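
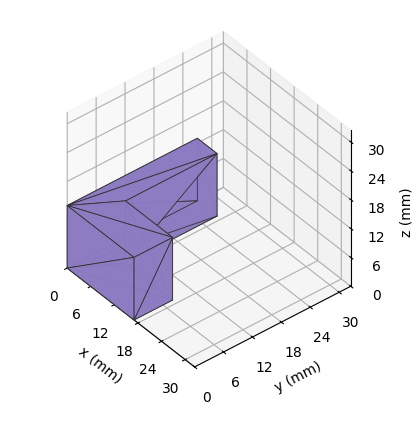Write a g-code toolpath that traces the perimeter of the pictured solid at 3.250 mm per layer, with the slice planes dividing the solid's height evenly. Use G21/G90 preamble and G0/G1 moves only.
Reading the render: the shape is an L-shaped prism: outer 17 × 27 mm, arm thicknesses ≈ 8 mm (horizontal) and 5 mm (vertical), extruded 13 mm in z (dimensions read to the nearest mm from the axis ticks). For the g-code, the solid's height is divided into equal slices at the stated Δz and each level perimeter traced with G1 moves after a G0 lift.

; perimeter-only toolpath
G21 ; units = mm
G90 ; absolute positioning
G28 ; home
; layer 1
G0 Z3.250
G0 X0.000 Y0.000
G1 X17.000 Y0.000
G1 X17.000 Y8.000
G1 X5.000 Y8.000
G1 X5.000 Y27.000
G1 X0.000 Y27.000
G1 X0.000 Y0.000
; layer 2
G0 Z6.500
G0 X0.000 Y0.000
G1 X17.000 Y0.000
G1 X17.000 Y8.000
G1 X5.000 Y8.000
G1 X5.000 Y27.000
G1 X0.000 Y27.000
G1 X0.000 Y0.000
; layer 3
G0 Z9.750
G0 X0.000 Y0.000
G1 X17.000 Y0.000
G1 X17.000 Y8.000
G1 X5.000 Y8.000
G1 X5.000 Y27.000
G1 X0.000 Y27.000
G1 X0.000 Y0.000
; layer 4
G0 Z13.000
G0 X0.000 Y0.000
G1 X17.000 Y0.000
G1 X17.000 Y8.000
G1 X5.000 Y8.000
G1 X5.000 Y27.000
G1 X0.000 Y27.000
G1 X0.000 Y0.000
M2 ; end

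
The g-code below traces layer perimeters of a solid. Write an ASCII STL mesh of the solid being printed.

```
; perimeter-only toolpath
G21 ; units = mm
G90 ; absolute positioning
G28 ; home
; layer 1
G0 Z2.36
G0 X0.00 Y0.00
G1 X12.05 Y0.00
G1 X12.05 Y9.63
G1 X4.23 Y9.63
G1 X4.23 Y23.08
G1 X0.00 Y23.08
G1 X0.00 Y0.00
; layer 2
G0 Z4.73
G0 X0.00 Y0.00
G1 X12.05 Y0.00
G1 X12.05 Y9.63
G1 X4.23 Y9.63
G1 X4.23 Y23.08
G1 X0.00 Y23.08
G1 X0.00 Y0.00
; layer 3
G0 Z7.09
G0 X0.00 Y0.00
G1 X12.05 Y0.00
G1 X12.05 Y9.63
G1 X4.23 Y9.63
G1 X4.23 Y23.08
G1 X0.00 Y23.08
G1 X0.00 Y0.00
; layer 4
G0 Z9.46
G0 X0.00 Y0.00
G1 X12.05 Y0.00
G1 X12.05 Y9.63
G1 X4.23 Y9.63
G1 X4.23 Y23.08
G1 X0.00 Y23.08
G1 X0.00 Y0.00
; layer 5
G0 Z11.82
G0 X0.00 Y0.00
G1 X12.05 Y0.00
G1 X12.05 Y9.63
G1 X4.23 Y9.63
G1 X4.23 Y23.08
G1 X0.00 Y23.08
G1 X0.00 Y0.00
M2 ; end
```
solid part
  facet normal 0.0000 0.0000 -1.0000
    outer loop
      vertex 12.05 9.63 0.00
      vertex 12.05 0.00 0.00
      vertex 0.00 0.00 0.00
    endloop
  endfacet
  facet normal 0.0000 0.0000 -1.0000
    outer loop
      vertex 4.23 9.63 0.00
      vertex 12.05 9.63 0.00
      vertex 0.00 0.00 0.00
    endloop
  endfacet
  facet normal 0.0000 0.0000 -1.0000
    outer loop
      vertex 4.23 23.08 0.00
      vertex 4.23 9.63 0.00
      vertex 0.00 0.00 0.00
    endloop
  endfacet
  facet normal 0.0000 0.0000 -1.0000
    outer loop
      vertex 0.00 23.08 0.00
      vertex 4.23 23.08 0.00
      vertex 0.00 0.00 0.00
    endloop
  endfacet
  facet normal 0.0000 0.0000 1.0000
    outer loop
      vertex 0.00 0.00 11.82
      vertex 12.05 0.00 11.82
      vertex 12.05 9.63 11.82
    endloop
  endfacet
  facet normal 0.0000 0.0000 1.0000
    outer loop
      vertex 0.00 0.00 11.82
      vertex 12.05 9.63 11.82
      vertex 4.23 9.63 11.82
    endloop
  endfacet
  facet normal 0.0000 0.0000 1.0000
    outer loop
      vertex 0.00 0.00 11.82
      vertex 4.23 9.63 11.82
      vertex 4.23 23.08 11.82
    endloop
  endfacet
  facet normal 0.0000 0.0000 1.0000
    outer loop
      vertex 0.00 0.00 11.82
      vertex 4.23 23.08 11.82
      vertex 0.00 23.08 11.82
    endloop
  endfacet
  facet normal 0.0000 -1.0000 0.0000
    outer loop
      vertex 0.00 0.00 0.00
      vertex 12.05 0.00 0.00
      vertex 12.05 0.00 11.82
    endloop
  endfacet
  facet normal 0.0000 -1.0000 0.0000
    outer loop
      vertex 0.00 0.00 0.00
      vertex 12.05 0.00 11.82
      vertex 0.00 0.00 11.82
    endloop
  endfacet
  facet normal 1.0000 0.0000 0.0000
    outer loop
      vertex 12.05 0.00 0.00
      vertex 12.05 9.63 0.00
      vertex 12.05 9.63 11.82
    endloop
  endfacet
  facet normal 1.0000 0.0000 0.0000
    outer loop
      vertex 12.05 0.00 0.00
      vertex 12.05 9.63 11.82
      vertex 12.05 0.00 11.82
    endloop
  endfacet
  facet normal 0.0000 1.0000 0.0000
    outer loop
      vertex 12.05 9.63 0.00
      vertex 4.23 9.63 0.00
      vertex 4.23 9.63 11.82
    endloop
  endfacet
  facet normal 0.0000 1.0000 0.0000
    outer loop
      vertex 12.05 9.63 0.00
      vertex 4.23 9.63 11.82
      vertex 12.05 9.63 11.82
    endloop
  endfacet
  facet normal 1.0000 0.0000 0.0000
    outer loop
      vertex 4.23 9.63 0.00
      vertex 4.23 23.08 0.00
      vertex 4.23 23.08 11.82
    endloop
  endfacet
  facet normal 1.0000 0.0000 0.0000
    outer loop
      vertex 4.23 9.63 0.00
      vertex 4.23 23.08 11.82
      vertex 4.23 9.63 11.82
    endloop
  endfacet
  facet normal 0.0000 1.0000 0.0000
    outer loop
      vertex 4.23 23.08 0.00
      vertex 0.00 23.08 0.00
      vertex 0.00 23.08 11.82
    endloop
  endfacet
  facet normal 0.0000 1.0000 0.0000
    outer loop
      vertex 4.23 23.08 0.00
      vertex 0.00 23.08 11.82
      vertex 4.23 23.08 11.82
    endloop
  endfacet
  facet normal -1.0000 0.0000 0.0000
    outer loop
      vertex 0.00 23.08 0.00
      vertex 0.00 0.00 0.00
      vertex 0.00 0.00 11.82
    endloop
  endfacet
  facet normal -1.0000 0.0000 0.0000
    outer loop
      vertex 0.00 23.08 0.00
      vertex 0.00 0.00 11.82
      vertex 0.00 23.08 11.82
    endloop
  endfacet
endsolid part

The G0 Z moves step by Δz≈2.36 mm. Every layer's G1 loop is the same polygon, so the solid is a straight extrusion of it from z=0 to z≈11.8. Closing with flat bottom and top caps and triangulating gives 20 facets — an L-shaped prism: outer 12.1 × 23.1 mm, arm thicknesses ≈ 9.63 mm (horizontal) and 4.23 mm (vertical), extruded 11.8 mm in z.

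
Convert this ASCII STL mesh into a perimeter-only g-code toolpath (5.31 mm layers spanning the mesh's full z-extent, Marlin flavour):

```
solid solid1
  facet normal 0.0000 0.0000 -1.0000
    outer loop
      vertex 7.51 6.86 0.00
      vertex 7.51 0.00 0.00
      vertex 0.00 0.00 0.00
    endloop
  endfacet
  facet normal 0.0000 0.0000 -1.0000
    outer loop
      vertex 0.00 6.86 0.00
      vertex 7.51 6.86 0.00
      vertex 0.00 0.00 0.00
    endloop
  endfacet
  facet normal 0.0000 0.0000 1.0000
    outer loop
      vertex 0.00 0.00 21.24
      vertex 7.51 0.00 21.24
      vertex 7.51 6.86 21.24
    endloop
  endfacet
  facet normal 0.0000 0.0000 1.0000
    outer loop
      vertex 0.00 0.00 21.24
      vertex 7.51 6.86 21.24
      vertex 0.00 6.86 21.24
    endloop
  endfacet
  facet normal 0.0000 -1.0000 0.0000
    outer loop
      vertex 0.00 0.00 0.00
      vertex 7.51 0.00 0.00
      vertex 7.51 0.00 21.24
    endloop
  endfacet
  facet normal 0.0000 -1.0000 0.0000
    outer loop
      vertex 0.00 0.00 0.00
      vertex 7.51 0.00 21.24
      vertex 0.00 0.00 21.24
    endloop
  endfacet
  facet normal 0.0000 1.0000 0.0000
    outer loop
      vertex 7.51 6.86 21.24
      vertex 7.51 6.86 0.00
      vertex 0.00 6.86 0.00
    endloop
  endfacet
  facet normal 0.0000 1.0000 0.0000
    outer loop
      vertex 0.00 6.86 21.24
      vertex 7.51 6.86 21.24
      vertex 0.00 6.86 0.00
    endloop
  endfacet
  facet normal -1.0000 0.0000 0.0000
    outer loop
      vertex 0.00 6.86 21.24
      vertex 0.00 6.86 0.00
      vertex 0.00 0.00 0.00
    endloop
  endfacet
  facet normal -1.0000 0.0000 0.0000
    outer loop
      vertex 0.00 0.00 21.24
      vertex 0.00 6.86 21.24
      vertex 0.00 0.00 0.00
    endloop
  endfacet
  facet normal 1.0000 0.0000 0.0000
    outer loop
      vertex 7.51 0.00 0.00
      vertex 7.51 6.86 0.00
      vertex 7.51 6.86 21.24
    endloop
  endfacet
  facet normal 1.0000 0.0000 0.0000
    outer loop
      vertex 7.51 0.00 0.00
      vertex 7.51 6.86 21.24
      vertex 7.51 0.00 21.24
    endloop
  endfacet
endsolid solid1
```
; perimeter-only toolpath
G21 ; units = mm
G90 ; absolute positioning
G28 ; home
; layer 1
G0 Z5.31
G0 X0.00 Y0.00
G1 X7.51 Y0.00
G1 X7.51 Y6.86
G1 X0.00 Y6.86
G1 X0.00 Y0.00
; layer 2
G0 Z10.62
G0 X0.00 Y0.00
G1 X7.51 Y0.00
G1 X7.51 Y6.86
G1 X0.00 Y6.86
G1 X0.00 Y0.00
; layer 3
G0 Z15.93
G0 X0.00 Y0.00
G1 X7.51 Y0.00
G1 X7.51 Y6.86
G1 X0.00 Y6.86
G1 X0.00 Y0.00
; layer 4
G0 Z21.24
G0 X0.00 Y0.00
G1 X7.51 Y0.00
G1 X7.51 Y6.86
G1 X0.00 Y6.86
G1 X0.00 Y0.00
M2 ; end

The solid is a rectangular box, roughly 7.51 × 6.86 mm footprint and 21.2 mm tall. Slicing at Δz = 5.31 mm — 4 equal slices spanning the solid's height, so layer i sits at z = i·h/4 — gives 4 non-empty perimeters. Each is a 4-segment closed polygon; G0 lifts to the layer z and rapids to the start vertex, then G1 traces the edges.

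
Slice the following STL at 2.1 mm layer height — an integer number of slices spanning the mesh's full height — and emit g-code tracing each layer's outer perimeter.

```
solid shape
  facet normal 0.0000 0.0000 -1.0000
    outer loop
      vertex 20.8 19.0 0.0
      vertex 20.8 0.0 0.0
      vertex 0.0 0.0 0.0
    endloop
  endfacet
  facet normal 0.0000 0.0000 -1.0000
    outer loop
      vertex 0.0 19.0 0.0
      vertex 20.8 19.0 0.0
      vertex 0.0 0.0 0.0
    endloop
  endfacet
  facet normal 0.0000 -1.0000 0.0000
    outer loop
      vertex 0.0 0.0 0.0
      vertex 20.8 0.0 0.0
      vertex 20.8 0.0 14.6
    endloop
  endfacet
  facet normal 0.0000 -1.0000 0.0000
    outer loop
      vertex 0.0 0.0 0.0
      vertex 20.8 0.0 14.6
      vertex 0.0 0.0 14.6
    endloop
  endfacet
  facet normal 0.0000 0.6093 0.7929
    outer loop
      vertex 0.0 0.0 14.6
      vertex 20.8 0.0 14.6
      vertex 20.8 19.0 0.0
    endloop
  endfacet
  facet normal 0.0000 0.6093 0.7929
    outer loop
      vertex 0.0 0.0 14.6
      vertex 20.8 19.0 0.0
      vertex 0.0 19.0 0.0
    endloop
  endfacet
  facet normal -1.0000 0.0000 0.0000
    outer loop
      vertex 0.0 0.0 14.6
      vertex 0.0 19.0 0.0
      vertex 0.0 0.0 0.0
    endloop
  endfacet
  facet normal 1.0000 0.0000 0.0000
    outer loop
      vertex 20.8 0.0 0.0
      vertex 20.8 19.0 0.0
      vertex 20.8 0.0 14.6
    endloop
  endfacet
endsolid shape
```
; perimeter-only toolpath
G21 ; units = mm
G90 ; absolute positioning
G28 ; home
; layer 1
G0 Z2.1
G0 X0.0 Y0.0
G1 X20.8 Y0.0
G1 X20.8 Y16.3
G1 X0.0 Y16.3
G1 X0.0 Y0.0
; layer 2
G0 Z4.2
G0 X0.0 Y0.0
G1 X20.8 Y0.0
G1 X20.8 Y13.6
G1 X0.0 Y13.6
G1 X0.0 Y0.0
; layer 3
G0 Z6.3
G0 X0.0 Y0.0
G1 X20.8 Y0.0
G1 X20.8 Y10.9
G1 X0.0 Y10.9
G1 X0.0 Y0.0
; layer 4
G0 Z8.3
G0 X0.0 Y0.0
G1 X20.8 Y0.0
G1 X20.8 Y8.1
G1 X0.0 Y8.1
G1 X0.0 Y0.0
; layer 5
G0 Z10.4
G0 X0.0 Y0.0
G1 X20.8 Y0.0
G1 X20.8 Y5.4
G1 X0.0 Y5.4
G1 X0.0 Y0.0
; layer 6
G0 Z12.5
G0 X0.0 Y0.0
G1 X20.8 Y0.0
G1 X20.8 Y2.7
G1 X0.0 Y2.7
G1 X0.0 Y0.0
M2 ; end

The solid is a wedge (ramp): 20.8 × 19 mm base, rising to 14.6 mm along the y=0 edge and sloping linearly to z=0 at y=19. Slicing at Δz = 2.1 mm — 7 equal slices spanning the solid's height, so layer i sits at z = i·h/7 — gives 6 non-empty perimeters. Each is a 4-segment closed polygon; G0 lifts to the layer z and rapids to the start vertex, then G1 traces the edges. The cross-section shrinks linearly with z (the slice at the apex is degenerate and omitted).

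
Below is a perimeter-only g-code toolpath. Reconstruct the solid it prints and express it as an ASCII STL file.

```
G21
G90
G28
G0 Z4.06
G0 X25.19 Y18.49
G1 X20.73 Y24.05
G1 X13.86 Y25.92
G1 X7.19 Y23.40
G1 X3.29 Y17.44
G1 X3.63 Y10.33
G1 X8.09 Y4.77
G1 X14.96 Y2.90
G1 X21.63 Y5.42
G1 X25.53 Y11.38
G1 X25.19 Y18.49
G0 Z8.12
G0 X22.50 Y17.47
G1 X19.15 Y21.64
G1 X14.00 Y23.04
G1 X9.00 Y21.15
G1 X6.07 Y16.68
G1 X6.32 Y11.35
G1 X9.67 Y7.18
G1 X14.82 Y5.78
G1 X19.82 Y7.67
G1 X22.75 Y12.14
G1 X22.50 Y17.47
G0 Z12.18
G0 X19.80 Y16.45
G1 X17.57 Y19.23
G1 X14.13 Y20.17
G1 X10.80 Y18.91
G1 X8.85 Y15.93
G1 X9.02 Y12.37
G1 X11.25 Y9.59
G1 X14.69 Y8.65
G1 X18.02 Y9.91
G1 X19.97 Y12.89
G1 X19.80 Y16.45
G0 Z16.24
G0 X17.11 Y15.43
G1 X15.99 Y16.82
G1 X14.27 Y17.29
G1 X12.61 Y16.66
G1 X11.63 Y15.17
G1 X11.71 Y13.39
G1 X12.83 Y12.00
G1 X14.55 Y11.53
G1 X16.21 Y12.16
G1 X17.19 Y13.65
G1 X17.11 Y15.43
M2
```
solid part
  facet normal 0.0000 0.0000 -1.0000
    outer loop
      vertex 13.72 28.80 0.00
      vertex 22.31 26.46 0.00
      vertex 27.89 19.51 0.00
    endloop
  endfacet
  facet normal 0.0000 0.0000 -1.0000
    outer loop
      vertex 5.39 25.65 0.00
      vertex 13.72 28.80 0.00
      vertex 27.89 19.51 0.00
    endloop
  endfacet
  facet normal 0.0000 0.0000 -1.0000
    outer loop
      vertex 0.51 18.20 0.00
      vertex 5.39 25.65 0.00
      vertex 27.89 19.51 0.00
    endloop
  endfacet
  facet normal 0.0000 0.0000 -1.0000
    outer loop
      vertex 0.93 9.31 0.00
      vertex 0.51 18.20 0.00
      vertex 27.89 19.51 0.00
    endloop
  endfacet
  facet normal 0.0000 0.0000 -1.0000
    outer loop
      vertex 6.51 2.36 0.00
      vertex 0.93 9.31 0.00
      vertex 27.89 19.51 0.00
    endloop
  endfacet
  facet normal 0.0000 0.0000 -1.0000
    outer loop
      vertex 15.10 0.02 0.00
      vertex 6.51 2.36 0.00
      vertex 27.89 19.51 0.00
    endloop
  endfacet
  facet normal 0.0000 0.0000 -1.0000
    outer loop
      vertex 23.43 3.17 0.00
      vertex 15.10 0.02 0.00
      vertex 27.89 19.51 0.00
    endloop
  endfacet
  facet normal 0.0000 0.0000 -1.0000
    outer loop
      vertex 28.31 10.62 0.00
      vertex 23.43 3.17 0.00
      vertex 27.89 19.51 0.00
    endloop
  endfacet
  facet normal 0.6463 0.5189 0.5595
    outer loop
      vertex 27.89 19.51 0.00
      vertex 22.31 26.46 0.00
      vertex 14.41 14.41 20.30
    endloop
  endfacet
  facet normal 0.2178 0.7997 0.5595
    outer loop
      vertex 22.31 26.46 0.00
      vertex 13.72 28.80 0.00
      vertex 14.41 14.41 20.30
    endloop
  endfacet
  facet normal -0.2932 0.7752 0.5595
    outer loop
      vertex 13.72 28.80 0.00
      vertex 5.39 25.65 0.00
      vertex 14.41 14.41 20.30
    endloop
  endfacet
  facet normal -0.6933 0.4541 0.5595
    outer loop
      vertex 5.39 25.65 0.00
      vertex 0.51 18.20 0.00
      vertex 14.41 14.41 20.30
    endloop
  endfacet
  facet normal -0.8279 -0.0391 0.5596
    outer loop
      vertex 0.51 18.20 0.00
      vertex 0.93 9.31 0.00
      vertex 14.41 14.41 20.30
    endloop
  endfacet
  facet normal -0.6463 -0.5189 0.5595
    outer loop
      vertex 0.93 9.31 0.00
      vertex 6.51 2.36 0.00
      vertex 14.41 14.41 20.30
    endloop
  endfacet
  facet normal -0.2178 -0.7997 0.5595
    outer loop
      vertex 6.51 2.36 0.00
      vertex 15.10 0.02 0.00
      vertex 14.41 14.41 20.30
    endloop
  endfacet
  facet normal 0.2932 -0.7752 0.5595
    outer loop
      vertex 15.10 0.02 0.00
      vertex 23.43 3.17 0.00
      vertex 14.41 14.41 20.30
    endloop
  endfacet
  facet normal 0.6933 -0.4541 0.5595
    outer loop
      vertex 23.43 3.17 0.00
      vertex 28.31 10.62 0.00
      vertex 14.41 14.41 20.30
    endloop
  endfacet
  facet normal 0.8279 0.0391 0.5596
    outer loop
      vertex 28.31 10.62 0.00
      vertex 27.89 19.51 0.00
      vertex 14.41 14.41 20.30
    endloop
  endfacet
endsolid part

The G0 Z moves step by Δz≈4.06 mm. The G1 loops shrink linearly with z, so the solid tapers from its base footprint up to z≈20.3. Closing with a flat bottom cap and the tapered top and triangulating gives 18 facets — a regular 10-sided pyramid, base circumscribed radius ≈ 14.4 mm, apex at z ≈ 20.3 mm.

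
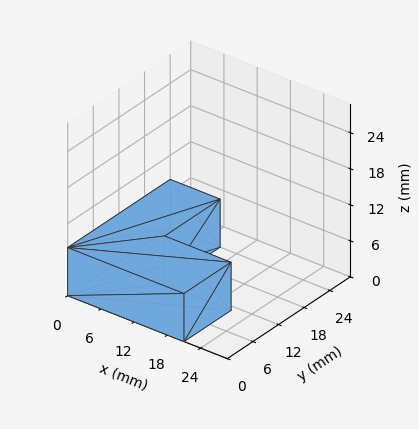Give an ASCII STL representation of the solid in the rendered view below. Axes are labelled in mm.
Reading the render: the shape is an L-shaped prism: outer 21 × 24 mm, arm thicknesses ≈ 11 mm (horizontal) and 9 mm (vertical), extruded 8 mm in z (dimensions read to the nearest mm from the axis ticks). For the STL, each face is triangulated and given an outward normal.

solid part
  facet normal 0.0000 0.0000 -1.0000
    outer loop
      vertex 21.0 11.0 0.0
      vertex 21.0 0.0 0.0
      vertex 0.0 0.0 0.0
    endloop
  endfacet
  facet normal 0.0000 0.0000 -1.0000
    outer loop
      vertex 9.0 11.0 0.0
      vertex 21.0 11.0 0.0
      vertex 0.0 0.0 0.0
    endloop
  endfacet
  facet normal 0.0000 0.0000 -1.0000
    outer loop
      vertex 9.0 24.0 0.0
      vertex 9.0 11.0 0.0
      vertex 0.0 0.0 0.0
    endloop
  endfacet
  facet normal 0.0000 0.0000 -1.0000
    outer loop
      vertex 0.0 24.0 0.0
      vertex 9.0 24.0 0.0
      vertex 0.0 0.0 0.0
    endloop
  endfacet
  facet normal 0.0000 0.0000 1.0000
    outer loop
      vertex 0.0 0.0 8.0
      vertex 21.0 0.0 8.0
      vertex 21.0 11.0 8.0
    endloop
  endfacet
  facet normal 0.0000 0.0000 1.0000
    outer loop
      vertex 0.0 0.0 8.0
      vertex 21.0 11.0 8.0
      vertex 9.0 11.0 8.0
    endloop
  endfacet
  facet normal 0.0000 0.0000 1.0000
    outer loop
      vertex 0.0 0.0 8.0
      vertex 9.0 11.0 8.0
      vertex 9.0 24.0 8.0
    endloop
  endfacet
  facet normal 0.0000 0.0000 1.0000
    outer loop
      vertex 0.0 0.0 8.0
      vertex 9.0 24.0 8.0
      vertex 0.0 24.0 8.0
    endloop
  endfacet
  facet normal 0.0000 -1.0000 0.0000
    outer loop
      vertex 0.0 0.0 0.0
      vertex 21.0 0.0 0.0
      vertex 21.0 0.0 8.0
    endloop
  endfacet
  facet normal 0.0000 -1.0000 0.0000
    outer loop
      vertex 0.0 0.0 0.0
      vertex 21.0 0.0 8.0
      vertex 0.0 0.0 8.0
    endloop
  endfacet
  facet normal 1.0000 0.0000 0.0000
    outer loop
      vertex 21.0 0.0 0.0
      vertex 21.0 11.0 0.0
      vertex 21.0 11.0 8.0
    endloop
  endfacet
  facet normal 1.0000 0.0000 0.0000
    outer loop
      vertex 21.0 0.0 0.0
      vertex 21.0 11.0 8.0
      vertex 21.0 0.0 8.0
    endloop
  endfacet
  facet normal 0.0000 1.0000 0.0000
    outer loop
      vertex 21.0 11.0 0.0
      vertex 9.0 11.0 0.0
      vertex 9.0 11.0 8.0
    endloop
  endfacet
  facet normal 0.0000 1.0000 0.0000
    outer loop
      vertex 21.0 11.0 0.0
      vertex 9.0 11.0 8.0
      vertex 21.0 11.0 8.0
    endloop
  endfacet
  facet normal 1.0000 0.0000 0.0000
    outer loop
      vertex 9.0 11.0 0.0
      vertex 9.0 24.0 0.0
      vertex 9.0 24.0 8.0
    endloop
  endfacet
  facet normal 1.0000 0.0000 0.0000
    outer loop
      vertex 9.0 11.0 0.0
      vertex 9.0 24.0 8.0
      vertex 9.0 11.0 8.0
    endloop
  endfacet
  facet normal 0.0000 1.0000 0.0000
    outer loop
      vertex 9.0 24.0 0.0
      vertex 0.0 24.0 0.0
      vertex 0.0 24.0 8.0
    endloop
  endfacet
  facet normal 0.0000 1.0000 0.0000
    outer loop
      vertex 9.0 24.0 0.0
      vertex 0.0 24.0 8.0
      vertex 9.0 24.0 8.0
    endloop
  endfacet
  facet normal -1.0000 0.0000 0.0000
    outer loop
      vertex 0.0 24.0 0.0
      vertex 0.0 0.0 0.0
      vertex 0.0 0.0 8.0
    endloop
  endfacet
  facet normal -1.0000 0.0000 0.0000
    outer loop
      vertex 0.0 24.0 0.0
      vertex 0.0 0.0 8.0
      vertex 0.0 24.0 8.0
    endloop
  endfacet
endsolid part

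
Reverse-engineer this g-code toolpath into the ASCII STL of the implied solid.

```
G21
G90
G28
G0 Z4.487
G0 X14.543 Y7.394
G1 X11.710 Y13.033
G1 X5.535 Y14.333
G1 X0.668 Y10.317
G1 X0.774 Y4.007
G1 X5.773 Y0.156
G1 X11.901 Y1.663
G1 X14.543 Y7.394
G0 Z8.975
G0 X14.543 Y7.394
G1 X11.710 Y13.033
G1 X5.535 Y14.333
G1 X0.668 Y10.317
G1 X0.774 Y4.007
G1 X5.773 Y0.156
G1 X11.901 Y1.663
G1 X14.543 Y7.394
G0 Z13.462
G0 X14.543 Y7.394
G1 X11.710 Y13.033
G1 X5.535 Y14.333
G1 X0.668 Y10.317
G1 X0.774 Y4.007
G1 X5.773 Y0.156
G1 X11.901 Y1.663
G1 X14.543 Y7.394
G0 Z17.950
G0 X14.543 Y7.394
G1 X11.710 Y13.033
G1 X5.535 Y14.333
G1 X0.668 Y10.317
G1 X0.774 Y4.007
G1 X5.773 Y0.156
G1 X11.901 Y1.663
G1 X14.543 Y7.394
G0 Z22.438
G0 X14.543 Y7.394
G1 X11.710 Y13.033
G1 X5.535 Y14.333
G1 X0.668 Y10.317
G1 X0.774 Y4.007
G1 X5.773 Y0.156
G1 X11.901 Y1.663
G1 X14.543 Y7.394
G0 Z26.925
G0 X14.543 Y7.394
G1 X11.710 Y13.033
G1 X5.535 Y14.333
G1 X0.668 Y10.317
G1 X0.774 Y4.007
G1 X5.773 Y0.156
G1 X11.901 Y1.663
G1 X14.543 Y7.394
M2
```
solid part
  facet normal 0.0000 0.0000 -1.0000
    outer loop
      vertex 5.535 14.333 0.000
      vertex 11.710 13.033 0.000
      vertex 14.543 7.394 0.000
    endloop
  endfacet
  facet normal 0.0000 0.0000 -1.0000
    outer loop
      vertex 0.668 10.317 0.000
      vertex 5.535 14.333 0.000
      vertex 14.543 7.394 0.000
    endloop
  endfacet
  facet normal 0.0000 0.0000 -1.0000
    outer loop
      vertex 0.774 4.007 0.000
      vertex 0.668 10.317 0.000
      vertex 14.543 7.394 0.000
    endloop
  endfacet
  facet normal 0.0000 0.0000 -1.0000
    outer loop
      vertex 5.773 0.156 0.000
      vertex 0.774 4.007 0.000
      vertex 14.543 7.394 0.000
    endloop
  endfacet
  facet normal 0.0000 0.0000 -1.0000
    outer loop
      vertex 11.901 1.663 0.000
      vertex 5.773 0.156 0.000
      vertex 14.543 7.394 0.000
    endloop
  endfacet
  facet normal 0.0000 0.0000 1.0000
    outer loop
      vertex 14.543 7.394 26.925
      vertex 11.710 13.033 26.925
      vertex 5.535 14.333 26.925
    endloop
  endfacet
  facet normal 0.0000 0.0000 1.0000
    outer loop
      vertex 14.543 7.394 26.925
      vertex 5.535 14.333 26.925
      vertex 0.668 10.317 26.925
    endloop
  endfacet
  facet normal 0.0000 0.0000 1.0000
    outer loop
      vertex 14.543 7.394 26.925
      vertex 0.668 10.317 26.925
      vertex 0.774 4.007 26.925
    endloop
  endfacet
  facet normal 0.0000 0.0000 1.0000
    outer loop
      vertex 14.543 7.394 26.925
      vertex 0.774 4.007 26.925
      vertex 5.773 0.156 26.925
    endloop
  endfacet
  facet normal 0.0000 0.0000 1.0000
    outer loop
      vertex 14.543 7.394 26.925
      vertex 5.773 0.156 26.925
      vertex 11.901 1.663 26.925
    endloop
  endfacet
  facet normal 0.8936 0.4489 0.0000
    outer loop
      vertex 14.543 7.394 0.000
      vertex 11.710 13.033 0.000
      vertex 11.710 13.033 26.925
    endloop
  endfacet
  facet normal 0.8936 0.4489 0.0000
    outer loop
      vertex 14.543 7.394 0.000
      vertex 11.710 13.033 26.925
      vertex 14.543 7.394 26.925
    endloop
  endfacet
  facet normal 0.2060 0.9785 0.0000
    outer loop
      vertex 11.710 13.033 0.000
      vertex 5.535 14.333 0.000
      vertex 5.535 14.333 26.925
    endloop
  endfacet
  facet normal 0.2060 0.9785 0.0000
    outer loop
      vertex 11.710 13.033 0.000
      vertex 5.535 14.333 26.925
      vertex 11.710 13.033 26.925
    endloop
  endfacet
  facet normal -0.6365 0.7713 0.0000
    outer loop
      vertex 5.535 14.333 0.000
      vertex 0.668 10.317 0.000
      vertex 0.668 10.317 26.925
    endloop
  endfacet
  facet normal -0.6365 0.7713 0.0000
    outer loop
      vertex 5.535 14.333 0.000
      vertex 0.668 10.317 26.925
      vertex 5.535 14.333 26.925
    endloop
  endfacet
  facet normal -0.9999 -0.0168 0.0000
    outer loop
      vertex 0.668 10.317 0.000
      vertex 0.774 4.007 0.000
      vertex 0.774 4.007 26.925
    endloop
  endfacet
  facet normal -0.9999 -0.0168 0.0000
    outer loop
      vertex 0.668 10.317 0.000
      vertex 0.774 4.007 26.925
      vertex 0.668 10.317 26.925
    endloop
  endfacet
  facet normal -0.6103 -0.7922 0.0000
    outer loop
      vertex 0.774 4.007 0.000
      vertex 5.773 0.156 0.000
      vertex 5.773 0.156 26.925
    endloop
  endfacet
  facet normal -0.6103 -0.7922 0.0000
    outer loop
      vertex 0.774 4.007 0.000
      vertex 5.773 0.156 26.925
      vertex 0.774 4.007 26.925
    endloop
  endfacet
  facet normal 0.2388 -0.9711 0.0000
    outer loop
      vertex 5.773 0.156 0.000
      vertex 11.901 1.663 0.000
      vertex 11.901 1.663 26.925
    endloop
  endfacet
  facet normal 0.2388 -0.9711 0.0000
    outer loop
      vertex 5.773 0.156 0.000
      vertex 11.901 1.663 26.925
      vertex 5.773 0.156 26.925
    endloop
  endfacet
  facet normal 0.9081 -0.4187 0.0000
    outer loop
      vertex 11.901 1.663 0.000
      vertex 14.543 7.394 0.000
      vertex 14.543 7.394 26.925
    endloop
  endfacet
  facet normal 0.9081 -0.4187 0.0000
    outer loop
      vertex 11.901 1.663 0.000
      vertex 14.543 7.394 26.925
      vertex 11.901 1.663 26.925
    endloop
  endfacet
endsolid part

The G0 Z moves step by Δz≈4.487 mm. Every layer's G1 loop is the same polygon, so the solid is a straight extrusion of it from z=0 to z≈26.9. Closing with flat bottom and top caps and triangulating gives 24 facets — a regular 7-sided prism (a cylinder approximated with 7 flat sides), circumscribed radius ≈ 7.27 mm, height ≈ 26.9 mm.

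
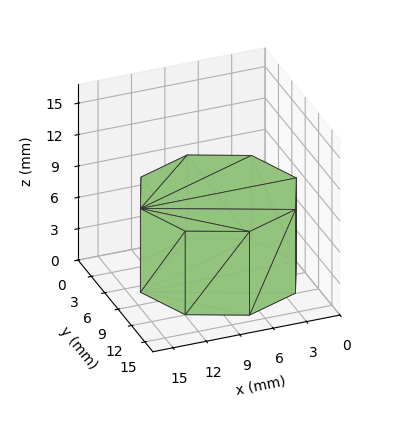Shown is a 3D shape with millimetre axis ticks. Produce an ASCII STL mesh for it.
Reading the render: the shape is a regular 8-sided prism (a cylinder approximated with 8 flat sides), circumscribed radius ≈ 7 mm, height ≈ 8 mm (dimensions read to the nearest mm from the axis ticks). For the STL, each face is triangulated and given an outward normal.

solid part
  facet normal 0.0000 0.0000 -1.0000
    outer loop
      vertex 7.00 14.00 0.00
      vertex 11.95 11.95 0.00
      vertex 14.00 7.00 0.00
    endloop
  endfacet
  facet normal 0.0000 0.0000 -1.0000
    outer loop
      vertex 2.05 11.95 0.00
      vertex 7.00 14.00 0.00
      vertex 14.00 7.00 0.00
    endloop
  endfacet
  facet normal 0.0000 0.0000 -1.0000
    outer loop
      vertex 0.00 7.00 0.00
      vertex 2.05 11.95 0.00
      vertex 14.00 7.00 0.00
    endloop
  endfacet
  facet normal 0.0000 0.0000 -1.0000
    outer loop
      vertex 2.05 2.05 0.00
      vertex 0.00 7.00 0.00
      vertex 14.00 7.00 0.00
    endloop
  endfacet
  facet normal 0.0000 0.0000 -1.0000
    outer loop
      vertex 7.00 0.00 0.00
      vertex 2.05 2.05 0.00
      vertex 14.00 7.00 0.00
    endloop
  endfacet
  facet normal 0.0000 0.0000 -1.0000
    outer loop
      vertex 11.95 2.05 0.00
      vertex 7.00 0.00 0.00
      vertex 14.00 7.00 0.00
    endloop
  endfacet
  facet normal 0.0000 0.0000 1.0000
    outer loop
      vertex 14.00 7.00 8.00
      vertex 11.95 11.95 8.00
      vertex 7.00 14.00 8.00
    endloop
  endfacet
  facet normal 0.0000 0.0000 1.0000
    outer loop
      vertex 14.00 7.00 8.00
      vertex 7.00 14.00 8.00
      vertex 2.05 11.95 8.00
    endloop
  endfacet
  facet normal 0.0000 0.0000 1.0000
    outer loop
      vertex 14.00 7.00 8.00
      vertex 2.05 11.95 8.00
      vertex 0.00 7.00 8.00
    endloop
  endfacet
  facet normal 0.0000 0.0000 1.0000
    outer loop
      vertex 14.00 7.00 8.00
      vertex 0.00 7.00 8.00
      vertex 2.05 2.05 8.00
    endloop
  endfacet
  facet normal 0.0000 0.0000 1.0000
    outer loop
      vertex 14.00 7.00 8.00
      vertex 2.05 2.05 8.00
      vertex 7.00 0.00 8.00
    endloop
  endfacet
  facet normal 0.0000 0.0000 1.0000
    outer loop
      vertex 14.00 7.00 8.00
      vertex 7.00 0.00 8.00
      vertex 11.95 2.05 8.00
    endloop
  endfacet
  facet normal 0.9239 0.3826 0.0000
    outer loop
      vertex 14.00 7.00 0.00
      vertex 11.95 11.95 0.00
      vertex 11.95 11.95 8.00
    endloop
  endfacet
  facet normal 0.9239 0.3826 0.0000
    outer loop
      vertex 14.00 7.00 0.00
      vertex 11.95 11.95 8.00
      vertex 14.00 7.00 8.00
    endloop
  endfacet
  facet normal 0.3826 0.9239 0.0000
    outer loop
      vertex 11.95 11.95 0.00
      vertex 7.00 14.00 0.00
      vertex 7.00 14.00 8.00
    endloop
  endfacet
  facet normal 0.3826 0.9239 0.0000
    outer loop
      vertex 11.95 11.95 0.00
      vertex 7.00 14.00 8.00
      vertex 11.95 11.95 8.00
    endloop
  endfacet
  facet normal -0.3826 0.9239 0.0000
    outer loop
      vertex 7.00 14.00 0.00
      vertex 2.05 11.95 0.00
      vertex 2.05 11.95 8.00
    endloop
  endfacet
  facet normal -0.3826 0.9239 0.0000
    outer loop
      vertex 7.00 14.00 0.00
      vertex 2.05 11.95 8.00
      vertex 7.00 14.00 8.00
    endloop
  endfacet
  facet normal -0.9239 0.3826 0.0000
    outer loop
      vertex 2.05 11.95 0.00
      vertex 0.00 7.00 0.00
      vertex 0.00 7.00 8.00
    endloop
  endfacet
  facet normal -0.9239 0.3826 0.0000
    outer loop
      vertex 2.05 11.95 0.00
      vertex 0.00 7.00 8.00
      vertex 2.05 11.95 8.00
    endloop
  endfacet
  facet normal -0.9239 -0.3826 0.0000
    outer loop
      vertex 0.00 7.00 0.00
      vertex 2.05 2.05 0.00
      vertex 2.05 2.05 8.00
    endloop
  endfacet
  facet normal -0.9239 -0.3826 0.0000
    outer loop
      vertex 0.00 7.00 0.00
      vertex 2.05 2.05 8.00
      vertex 0.00 7.00 8.00
    endloop
  endfacet
  facet normal -0.3826 -0.9239 0.0000
    outer loop
      vertex 2.05 2.05 0.00
      vertex 7.00 0.00 0.00
      vertex 7.00 0.00 8.00
    endloop
  endfacet
  facet normal -0.3826 -0.9239 0.0000
    outer loop
      vertex 2.05 2.05 0.00
      vertex 7.00 0.00 8.00
      vertex 2.05 2.05 8.00
    endloop
  endfacet
  facet normal 0.3826 -0.9239 0.0000
    outer loop
      vertex 7.00 0.00 0.00
      vertex 11.95 2.05 0.00
      vertex 11.95 2.05 8.00
    endloop
  endfacet
  facet normal 0.3826 -0.9239 0.0000
    outer loop
      vertex 7.00 0.00 0.00
      vertex 11.95 2.05 8.00
      vertex 7.00 0.00 8.00
    endloop
  endfacet
  facet normal 0.9239 -0.3826 0.0000
    outer loop
      vertex 11.95 2.05 0.00
      vertex 14.00 7.00 0.00
      vertex 14.00 7.00 8.00
    endloop
  endfacet
  facet normal 0.9239 -0.3826 0.0000
    outer loop
      vertex 11.95 2.05 0.00
      vertex 14.00 7.00 8.00
      vertex 11.95 2.05 8.00
    endloop
  endfacet
endsolid part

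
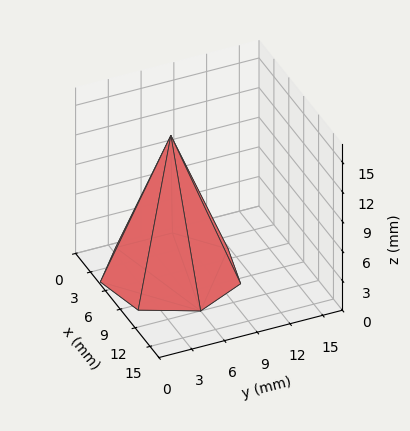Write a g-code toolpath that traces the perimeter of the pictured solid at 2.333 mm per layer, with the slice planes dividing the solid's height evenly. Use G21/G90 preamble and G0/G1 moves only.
Reading the render: the shape is a regular 7-sided pyramid, base circumscribed radius ≈ 6 mm, apex at z ≈ 14 mm (dimensions read to the nearest mm from the axis ticks). For the g-code, the solid's height is divided into equal slices at the stated Δz and each level perimeter traced with G1 moves after a G0 lift.

; perimeter-only toolpath
G21 ; units = mm
G90 ; absolute positioning
G28 ; home
; layer 1
G0 Z2.333
G0 X11.000 Y6.000
G1 X9.117 Y9.909
G1 X4.888 Y10.875
G1 X1.495 Y8.169
G1 X1.495 Y3.831
G1 X4.888 Y1.125
G1 X9.117 Y2.091
G1 X11.000 Y6.000
; layer 2
G0 Z4.667
G0 X10.000 Y6.000
G1 X8.494 Y9.127
G1 X5.110 Y9.900
G1 X2.396 Y7.735
G1 X2.396 Y4.265
G1 X5.110 Y2.100
G1 X8.494 Y2.873
G1 X10.000 Y6.000
; layer 3
G0 Z7.000
G0 X9.000 Y6.000
G1 X7.870 Y8.346
G1 X5.332 Y8.925
G1 X3.297 Y7.301
G1 X3.297 Y4.699
G1 X5.332 Y3.075
G1 X7.870 Y3.655
G1 X9.000 Y6.000
; layer 4
G0 Z9.333
G0 X8.000 Y6.000
G1 X7.247 Y7.564
G1 X5.555 Y7.950
G1 X4.198 Y6.868
G1 X4.198 Y5.132
G1 X5.555 Y4.050
G1 X7.247 Y4.436
G1 X8.000 Y6.000
; layer 5
G0 Z11.667
G0 X7.000 Y6.000
G1 X6.623 Y6.782
G1 X5.777 Y6.975
G1 X5.099 Y6.434
G1 X5.099 Y5.566
G1 X5.777 Y5.025
G1 X6.623 Y5.218
G1 X7.000 Y6.000
M2 ; end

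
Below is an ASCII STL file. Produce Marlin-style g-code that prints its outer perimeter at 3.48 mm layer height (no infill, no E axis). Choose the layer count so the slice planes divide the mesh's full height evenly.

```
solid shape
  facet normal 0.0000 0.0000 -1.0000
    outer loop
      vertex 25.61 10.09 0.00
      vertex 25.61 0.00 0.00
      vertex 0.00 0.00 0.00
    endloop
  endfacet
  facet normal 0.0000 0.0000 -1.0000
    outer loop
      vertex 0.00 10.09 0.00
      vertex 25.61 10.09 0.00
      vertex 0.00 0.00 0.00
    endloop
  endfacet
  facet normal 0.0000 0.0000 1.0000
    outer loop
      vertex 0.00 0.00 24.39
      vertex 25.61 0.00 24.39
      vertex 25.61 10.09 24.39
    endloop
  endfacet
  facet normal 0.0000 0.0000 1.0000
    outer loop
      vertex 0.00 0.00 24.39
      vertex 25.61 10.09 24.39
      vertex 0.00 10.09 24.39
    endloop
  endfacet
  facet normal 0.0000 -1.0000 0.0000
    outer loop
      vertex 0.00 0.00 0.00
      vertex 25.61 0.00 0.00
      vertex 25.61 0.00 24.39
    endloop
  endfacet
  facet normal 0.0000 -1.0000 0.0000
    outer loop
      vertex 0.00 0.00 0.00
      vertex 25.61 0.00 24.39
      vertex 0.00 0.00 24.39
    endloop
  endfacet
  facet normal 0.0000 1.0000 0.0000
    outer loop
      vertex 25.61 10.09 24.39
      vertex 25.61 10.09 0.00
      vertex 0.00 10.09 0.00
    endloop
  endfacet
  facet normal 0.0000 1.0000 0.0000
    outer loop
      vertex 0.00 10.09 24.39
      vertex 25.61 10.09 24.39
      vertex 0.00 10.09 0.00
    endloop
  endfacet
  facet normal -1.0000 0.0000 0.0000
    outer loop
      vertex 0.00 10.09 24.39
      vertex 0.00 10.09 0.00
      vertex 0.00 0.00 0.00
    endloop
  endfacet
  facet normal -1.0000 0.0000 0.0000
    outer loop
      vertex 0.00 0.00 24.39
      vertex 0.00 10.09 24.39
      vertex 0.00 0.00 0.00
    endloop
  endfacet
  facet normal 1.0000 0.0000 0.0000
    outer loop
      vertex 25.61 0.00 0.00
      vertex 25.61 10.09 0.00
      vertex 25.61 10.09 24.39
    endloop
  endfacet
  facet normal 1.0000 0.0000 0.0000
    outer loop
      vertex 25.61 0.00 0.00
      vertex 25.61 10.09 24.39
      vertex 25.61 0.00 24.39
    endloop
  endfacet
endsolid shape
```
; perimeter-only toolpath
G21 ; units = mm
G90 ; absolute positioning
G28 ; home
; layer 1
G0 Z3.48
G0 X0.00 Y0.00
G1 X25.61 Y0.00
G1 X25.61 Y10.09
G1 X0.00 Y10.09
G1 X0.00 Y0.00
; layer 2
G0 Z6.97
G0 X0.00 Y0.00
G1 X25.61 Y0.00
G1 X25.61 Y10.09
G1 X0.00 Y10.09
G1 X0.00 Y0.00
; layer 3
G0 Z10.45
G0 X0.00 Y0.00
G1 X25.61 Y0.00
G1 X25.61 Y10.09
G1 X0.00 Y10.09
G1 X0.00 Y0.00
; layer 4
G0 Z13.94
G0 X0.00 Y0.00
G1 X25.61 Y0.00
G1 X25.61 Y10.09
G1 X0.00 Y10.09
G1 X0.00 Y0.00
; layer 5
G0 Z17.42
G0 X0.00 Y0.00
G1 X25.61 Y0.00
G1 X25.61 Y10.09
G1 X0.00 Y10.09
G1 X0.00 Y0.00
; layer 6
G0 Z20.91
G0 X0.00 Y0.00
G1 X25.61 Y0.00
G1 X25.61 Y10.09
G1 X0.00 Y10.09
G1 X0.00 Y0.00
; layer 7
G0 Z24.39
G0 X0.00 Y0.00
G1 X25.61 Y0.00
G1 X25.61 Y10.09
G1 X0.00 Y10.09
G1 X0.00 Y0.00
M2 ; end

The solid is a rectangular box, roughly 25.6 × 10.1 mm footprint and 24.4 mm tall. Slicing at Δz = 3.48 mm — 7 equal slices spanning the solid's height, so layer i sits at z = i·h/7 — gives 7 non-empty perimeters. Each is a 4-segment closed polygon; G0 lifts to the layer z and rapids to the start vertex, then G1 traces the edges.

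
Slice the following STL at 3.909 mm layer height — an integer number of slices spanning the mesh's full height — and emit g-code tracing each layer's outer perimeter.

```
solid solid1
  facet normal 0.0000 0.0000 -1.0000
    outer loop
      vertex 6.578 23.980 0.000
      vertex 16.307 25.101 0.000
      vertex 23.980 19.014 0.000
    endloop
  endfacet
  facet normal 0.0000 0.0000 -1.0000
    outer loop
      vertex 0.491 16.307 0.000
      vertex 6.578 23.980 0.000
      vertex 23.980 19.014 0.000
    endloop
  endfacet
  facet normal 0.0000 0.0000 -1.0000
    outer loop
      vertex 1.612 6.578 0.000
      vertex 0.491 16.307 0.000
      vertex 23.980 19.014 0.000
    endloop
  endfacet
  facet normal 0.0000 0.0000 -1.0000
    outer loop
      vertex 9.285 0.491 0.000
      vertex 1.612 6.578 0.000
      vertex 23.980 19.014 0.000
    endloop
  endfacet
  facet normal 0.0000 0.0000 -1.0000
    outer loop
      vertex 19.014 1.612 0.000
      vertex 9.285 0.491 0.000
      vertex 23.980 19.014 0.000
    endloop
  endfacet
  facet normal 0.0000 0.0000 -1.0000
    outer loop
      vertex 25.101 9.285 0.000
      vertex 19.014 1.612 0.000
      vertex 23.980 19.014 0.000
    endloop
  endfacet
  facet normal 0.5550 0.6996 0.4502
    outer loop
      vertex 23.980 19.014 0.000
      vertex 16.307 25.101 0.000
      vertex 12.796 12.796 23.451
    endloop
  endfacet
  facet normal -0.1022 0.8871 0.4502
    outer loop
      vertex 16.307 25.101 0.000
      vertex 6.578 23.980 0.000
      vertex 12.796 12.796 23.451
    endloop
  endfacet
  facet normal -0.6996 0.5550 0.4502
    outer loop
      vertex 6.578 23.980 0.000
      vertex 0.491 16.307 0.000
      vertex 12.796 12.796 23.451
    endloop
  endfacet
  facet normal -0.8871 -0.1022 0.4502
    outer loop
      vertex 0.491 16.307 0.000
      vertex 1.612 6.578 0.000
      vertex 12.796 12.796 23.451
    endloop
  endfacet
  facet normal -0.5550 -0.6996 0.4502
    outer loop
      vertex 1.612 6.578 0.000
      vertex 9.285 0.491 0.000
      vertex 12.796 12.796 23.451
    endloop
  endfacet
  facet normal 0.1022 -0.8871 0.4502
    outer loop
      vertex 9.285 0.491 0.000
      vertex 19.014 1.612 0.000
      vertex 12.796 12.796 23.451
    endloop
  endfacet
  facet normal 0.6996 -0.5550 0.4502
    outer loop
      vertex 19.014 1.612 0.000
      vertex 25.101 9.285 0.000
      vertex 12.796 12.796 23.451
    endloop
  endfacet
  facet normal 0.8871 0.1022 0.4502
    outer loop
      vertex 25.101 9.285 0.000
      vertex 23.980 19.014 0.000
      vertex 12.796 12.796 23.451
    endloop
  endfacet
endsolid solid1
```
; perimeter-only toolpath
G21 ; units = mm
G90 ; absolute positioning
G28 ; home
; layer 1
G0 Z3.909
G0 X22.116 Y17.978
G1 X15.722 Y23.050
G1 X7.614 Y22.116
G1 X2.542 Y15.722
G1 X3.476 Y7.614
G1 X9.870 Y2.542
G1 X17.978 Y3.476
G1 X23.050 Y9.870
G1 X22.116 Y17.978
; layer 2
G0 Z7.817
G0 X20.252 Y16.941
G1 X15.137 Y20.999
G1 X8.651 Y20.252
G1 X4.593 Y15.137
G1 X5.340 Y8.651
G1 X10.455 Y4.593
G1 X16.941 Y5.340
G1 X20.999 Y10.455
G1 X20.252 Y16.941
; layer 3
G0 Z11.726
G0 X18.388 Y15.905
G1 X14.551 Y18.948
G1 X9.687 Y18.388
G1 X6.643 Y14.551
G1 X7.204 Y9.687
G1 X11.040 Y6.643
G1 X15.905 Y7.204
G1 X18.948 Y11.040
G1 X18.388 Y15.905
; layer 4
G0 Z15.634
G0 X16.524 Y14.869
G1 X13.966 Y16.898
G1 X10.723 Y16.524
G1 X8.694 Y13.966
G1 X9.068 Y10.723
G1 X11.626 Y8.694
G1 X14.869 Y9.068
G1 X16.898 Y11.626
G1 X16.524 Y14.869
; layer 5
G0 Z19.543
G0 X14.660 Y13.832
G1 X13.381 Y14.847
G1 X11.760 Y14.660
G1 X10.745 Y13.381
G1 X10.932 Y11.760
G1 X12.211 Y10.745
G1 X13.832 Y10.932
G1 X14.847 Y12.211
G1 X14.660 Y13.832
M2 ; end

The solid is a regular 8-sided pyramid, base circumscribed radius ≈ 12.8 mm, apex at z ≈ 23.5 mm. Slicing at Δz = 3.909 mm — 6 equal slices spanning the solid's height, so layer i sits at z = i·h/6 — gives 5 non-empty perimeters. Each is a 8-segment closed polygon; G0 lifts to the layer z and rapids to the start vertex, then G1 traces the edges. The cross-section shrinks linearly with z (the slice at the apex is degenerate and omitted).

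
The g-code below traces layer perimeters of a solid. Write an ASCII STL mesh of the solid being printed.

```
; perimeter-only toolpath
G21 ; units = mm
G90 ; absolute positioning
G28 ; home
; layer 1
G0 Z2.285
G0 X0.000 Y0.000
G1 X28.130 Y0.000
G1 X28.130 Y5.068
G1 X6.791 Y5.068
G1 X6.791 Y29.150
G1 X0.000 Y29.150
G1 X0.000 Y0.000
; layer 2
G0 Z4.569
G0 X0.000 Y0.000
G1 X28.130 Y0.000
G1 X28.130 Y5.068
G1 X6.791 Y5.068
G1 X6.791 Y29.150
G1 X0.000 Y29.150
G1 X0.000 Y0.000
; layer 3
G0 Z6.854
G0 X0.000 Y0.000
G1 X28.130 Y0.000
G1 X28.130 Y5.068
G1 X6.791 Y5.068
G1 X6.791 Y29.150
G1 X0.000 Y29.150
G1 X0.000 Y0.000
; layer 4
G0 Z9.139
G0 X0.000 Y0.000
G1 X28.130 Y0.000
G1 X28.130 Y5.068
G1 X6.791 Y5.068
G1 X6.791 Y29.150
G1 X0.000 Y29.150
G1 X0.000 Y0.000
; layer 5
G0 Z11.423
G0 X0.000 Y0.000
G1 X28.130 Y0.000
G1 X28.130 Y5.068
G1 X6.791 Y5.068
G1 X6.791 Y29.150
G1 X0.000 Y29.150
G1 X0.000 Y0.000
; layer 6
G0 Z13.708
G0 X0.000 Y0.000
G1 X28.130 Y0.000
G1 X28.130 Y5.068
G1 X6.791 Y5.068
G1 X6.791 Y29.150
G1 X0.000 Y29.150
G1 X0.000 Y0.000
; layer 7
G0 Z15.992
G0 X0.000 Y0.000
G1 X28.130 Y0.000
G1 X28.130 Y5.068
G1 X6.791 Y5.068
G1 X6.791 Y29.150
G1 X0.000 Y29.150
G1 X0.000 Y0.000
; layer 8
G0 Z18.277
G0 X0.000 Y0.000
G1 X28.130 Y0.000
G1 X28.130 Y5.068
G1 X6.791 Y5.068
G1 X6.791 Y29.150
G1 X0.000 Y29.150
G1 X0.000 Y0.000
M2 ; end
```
solid part
  facet normal 0.0000 0.0000 -1.0000
    outer loop
      vertex 28.130 5.068 0.000
      vertex 28.130 0.000 0.000
      vertex 0.000 0.000 0.000
    endloop
  endfacet
  facet normal 0.0000 0.0000 -1.0000
    outer loop
      vertex 6.791 5.068 0.000
      vertex 28.130 5.068 0.000
      vertex 0.000 0.000 0.000
    endloop
  endfacet
  facet normal 0.0000 0.0000 -1.0000
    outer loop
      vertex 6.791 29.150 0.000
      vertex 6.791 5.068 0.000
      vertex 0.000 0.000 0.000
    endloop
  endfacet
  facet normal 0.0000 0.0000 -1.0000
    outer loop
      vertex 0.000 29.150 0.000
      vertex 6.791 29.150 0.000
      vertex 0.000 0.000 0.000
    endloop
  endfacet
  facet normal 0.0000 0.0000 1.0000
    outer loop
      vertex 0.000 0.000 18.277
      vertex 28.130 0.000 18.277
      vertex 28.130 5.068 18.277
    endloop
  endfacet
  facet normal 0.0000 0.0000 1.0000
    outer loop
      vertex 0.000 0.000 18.277
      vertex 28.130 5.068 18.277
      vertex 6.791 5.068 18.277
    endloop
  endfacet
  facet normal 0.0000 0.0000 1.0000
    outer loop
      vertex 0.000 0.000 18.277
      vertex 6.791 5.068 18.277
      vertex 6.791 29.150 18.277
    endloop
  endfacet
  facet normal 0.0000 0.0000 1.0000
    outer loop
      vertex 0.000 0.000 18.277
      vertex 6.791 29.150 18.277
      vertex 0.000 29.150 18.277
    endloop
  endfacet
  facet normal 0.0000 -1.0000 0.0000
    outer loop
      vertex 0.000 0.000 0.000
      vertex 28.130 0.000 0.000
      vertex 28.130 0.000 18.277
    endloop
  endfacet
  facet normal 0.0000 -1.0000 0.0000
    outer loop
      vertex 0.000 0.000 0.000
      vertex 28.130 0.000 18.277
      vertex 0.000 0.000 18.277
    endloop
  endfacet
  facet normal 1.0000 0.0000 0.0000
    outer loop
      vertex 28.130 0.000 0.000
      vertex 28.130 5.068 0.000
      vertex 28.130 5.068 18.277
    endloop
  endfacet
  facet normal 1.0000 0.0000 0.0000
    outer loop
      vertex 28.130 0.000 0.000
      vertex 28.130 5.068 18.277
      vertex 28.130 0.000 18.277
    endloop
  endfacet
  facet normal 0.0000 1.0000 0.0000
    outer loop
      vertex 28.130 5.068 0.000
      vertex 6.791 5.068 0.000
      vertex 6.791 5.068 18.277
    endloop
  endfacet
  facet normal 0.0000 1.0000 0.0000
    outer loop
      vertex 28.130 5.068 0.000
      vertex 6.791 5.068 18.277
      vertex 28.130 5.068 18.277
    endloop
  endfacet
  facet normal 1.0000 0.0000 0.0000
    outer loop
      vertex 6.791 5.068 0.000
      vertex 6.791 29.150 0.000
      vertex 6.791 29.150 18.277
    endloop
  endfacet
  facet normal 1.0000 0.0000 0.0000
    outer loop
      vertex 6.791 5.068 0.000
      vertex 6.791 29.150 18.277
      vertex 6.791 5.068 18.277
    endloop
  endfacet
  facet normal 0.0000 1.0000 0.0000
    outer loop
      vertex 6.791 29.150 0.000
      vertex 0.000 29.150 0.000
      vertex 0.000 29.150 18.277
    endloop
  endfacet
  facet normal 0.0000 1.0000 0.0000
    outer loop
      vertex 6.791 29.150 0.000
      vertex 0.000 29.150 18.277
      vertex 6.791 29.150 18.277
    endloop
  endfacet
  facet normal -1.0000 0.0000 0.0000
    outer loop
      vertex 0.000 29.150 0.000
      vertex 0.000 0.000 0.000
      vertex 0.000 0.000 18.277
    endloop
  endfacet
  facet normal -1.0000 0.0000 0.0000
    outer loop
      vertex 0.000 29.150 0.000
      vertex 0.000 0.000 18.277
      vertex 0.000 29.150 18.277
    endloop
  endfacet
endsolid part

The G0 Z moves step by Δz≈2.285 mm. Every layer's G1 loop is the same polygon, so the solid is a straight extrusion of it from z=0 to z≈18.3. Closing with flat bottom and top caps and triangulating gives 20 facets — an L-shaped prism: outer 28.1 × 29.1 mm, arm thicknesses ≈ 5.07 mm (horizontal) and 6.79 mm (vertical), extruded 18.3 mm in z.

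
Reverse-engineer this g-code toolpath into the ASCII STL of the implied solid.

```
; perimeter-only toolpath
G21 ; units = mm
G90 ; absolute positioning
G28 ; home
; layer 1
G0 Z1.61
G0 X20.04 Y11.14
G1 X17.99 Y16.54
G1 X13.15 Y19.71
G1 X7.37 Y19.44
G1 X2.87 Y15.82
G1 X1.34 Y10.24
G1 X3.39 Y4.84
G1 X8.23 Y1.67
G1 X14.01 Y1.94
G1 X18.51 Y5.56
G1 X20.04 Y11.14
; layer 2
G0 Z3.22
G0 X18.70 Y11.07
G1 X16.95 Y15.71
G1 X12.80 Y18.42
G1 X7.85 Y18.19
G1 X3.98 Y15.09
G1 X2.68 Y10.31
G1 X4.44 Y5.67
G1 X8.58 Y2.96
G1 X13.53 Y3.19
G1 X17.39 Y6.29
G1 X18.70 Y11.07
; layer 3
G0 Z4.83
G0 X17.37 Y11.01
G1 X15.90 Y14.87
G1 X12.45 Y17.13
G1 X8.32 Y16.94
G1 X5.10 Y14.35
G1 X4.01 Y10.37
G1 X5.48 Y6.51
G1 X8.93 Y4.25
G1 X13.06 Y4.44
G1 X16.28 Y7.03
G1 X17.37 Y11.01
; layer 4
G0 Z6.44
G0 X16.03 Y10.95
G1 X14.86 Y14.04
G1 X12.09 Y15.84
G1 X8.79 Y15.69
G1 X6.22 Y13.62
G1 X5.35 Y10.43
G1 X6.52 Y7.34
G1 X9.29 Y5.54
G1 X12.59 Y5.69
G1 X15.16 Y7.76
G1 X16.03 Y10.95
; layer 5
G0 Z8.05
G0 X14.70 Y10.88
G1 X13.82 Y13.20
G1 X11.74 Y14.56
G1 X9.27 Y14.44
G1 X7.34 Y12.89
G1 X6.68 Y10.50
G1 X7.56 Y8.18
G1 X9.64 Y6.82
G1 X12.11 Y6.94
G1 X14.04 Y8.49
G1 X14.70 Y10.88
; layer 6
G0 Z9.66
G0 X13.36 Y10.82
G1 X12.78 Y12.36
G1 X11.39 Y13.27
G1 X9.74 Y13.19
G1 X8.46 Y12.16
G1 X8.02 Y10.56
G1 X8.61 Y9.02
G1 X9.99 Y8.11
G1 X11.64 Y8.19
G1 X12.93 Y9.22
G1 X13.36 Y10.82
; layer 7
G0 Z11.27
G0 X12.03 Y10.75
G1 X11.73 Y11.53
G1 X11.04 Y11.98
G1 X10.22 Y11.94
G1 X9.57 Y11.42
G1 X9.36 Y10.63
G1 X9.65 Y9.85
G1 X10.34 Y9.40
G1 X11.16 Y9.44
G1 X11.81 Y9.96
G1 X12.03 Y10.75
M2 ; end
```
solid part
  facet normal 0.0000 0.0000 -1.0000
    outer loop
      vertex 13.50 21.00 0.00
      vertex 19.03 17.38 0.00
      vertex 21.37 11.20 0.00
    endloop
  endfacet
  facet normal 0.0000 0.0000 -1.0000
    outer loop
      vertex 6.90 20.69 0.00
      vertex 13.50 21.00 0.00
      vertex 21.37 11.20 0.00
    endloop
  endfacet
  facet normal 0.0000 0.0000 -1.0000
    outer loop
      vertex 1.75 16.55 0.00
      vertex 6.90 20.69 0.00
      vertex 21.37 11.20 0.00
    endloop
  endfacet
  facet normal 0.0000 0.0000 -1.0000
    outer loop
      vertex 0.01 10.18 0.00
      vertex 1.75 16.55 0.00
      vertex 21.37 11.20 0.00
    endloop
  endfacet
  facet normal 0.0000 0.0000 -1.0000
    outer loop
      vertex 2.35 4.00 0.00
      vertex 0.01 10.18 0.00
      vertex 21.37 11.20 0.00
    endloop
  endfacet
  facet normal 0.0000 0.0000 -1.0000
    outer loop
      vertex 7.88 0.38 0.00
      vertex 2.35 4.00 0.00
      vertex 21.37 11.20 0.00
    endloop
  endfacet
  facet normal 0.0000 0.0000 -1.0000
    outer loop
      vertex 14.48 0.69 0.00
      vertex 7.88 0.38 0.00
      vertex 21.37 11.20 0.00
    endloop
  endfacet
  facet normal 0.0000 0.0000 -1.0000
    outer loop
      vertex 19.63 4.83 0.00
      vertex 14.48 0.69 0.00
      vertex 21.37 11.20 0.00
    endloop
  endfacet
  facet normal 0.7340 0.2779 0.6197
    outer loop
      vertex 21.37 11.20 0.00
      vertex 19.03 17.38 0.00
      vertex 10.69 10.69 12.88
    endloop
  endfacet
  facet normal 0.4299 0.6568 0.6195
    outer loop
      vertex 19.03 17.38 0.00
      vertex 13.50 21.00 0.00
      vertex 10.69 10.69 12.88
    endloop
  endfacet
  facet normal -0.0368 0.7841 0.6196
    outer loop
      vertex 13.50 21.00 0.00
      vertex 6.90 20.69 0.00
      vertex 10.69 10.69 12.88
    endloop
  endfacet
  facet normal -0.4918 0.6117 0.6196
    outer loop
      vertex 6.90 20.69 0.00
      vertex 1.75 16.55 0.00
      vertex 10.69 10.69 12.88
    endloop
  endfacet
  facet normal -0.7572 0.2068 0.6196
    outer loop
      vertex 1.75 16.55 0.00
      vertex 0.01 10.18 0.00
      vertex 10.69 10.69 12.88
    endloop
  endfacet
  facet normal -0.7340 -0.2779 0.6197
    outer loop
      vertex 0.01 10.18 0.00
      vertex 2.35 4.00 0.00
      vertex 10.69 10.69 12.88
    endloop
  endfacet
  facet normal -0.4299 -0.6568 0.6195
    outer loop
      vertex 2.35 4.00 0.00
      vertex 7.88 0.38 0.00
      vertex 10.69 10.69 12.88
    endloop
  endfacet
  facet normal 0.0368 -0.7841 0.6196
    outer loop
      vertex 7.88 0.38 0.00
      vertex 14.48 0.69 0.00
      vertex 10.69 10.69 12.88
    endloop
  endfacet
  facet normal 0.4918 -0.6117 0.6196
    outer loop
      vertex 14.48 0.69 0.00
      vertex 19.63 4.83 0.00
      vertex 10.69 10.69 12.88
    endloop
  endfacet
  facet normal 0.7572 -0.2068 0.6196
    outer loop
      vertex 19.63 4.83 0.00
      vertex 21.37 11.20 0.00
      vertex 10.69 10.69 12.88
    endloop
  endfacet
endsolid part

The G0 Z moves step by Δz≈1.61 mm. The G1 loops shrink linearly with z, so the solid tapers from its base footprint up to z≈12.9. Closing with a flat bottom cap and the tapered top and triangulating gives 18 facets — a regular 10-sided pyramid, base circumscribed radius ≈ 10.7 mm, apex at z ≈ 12.9 mm.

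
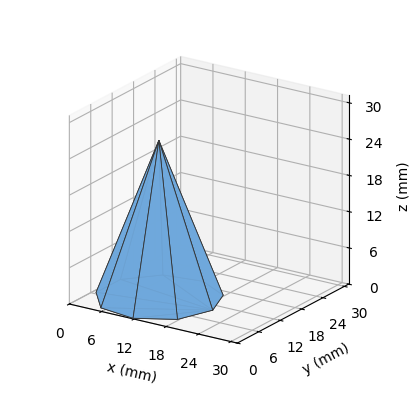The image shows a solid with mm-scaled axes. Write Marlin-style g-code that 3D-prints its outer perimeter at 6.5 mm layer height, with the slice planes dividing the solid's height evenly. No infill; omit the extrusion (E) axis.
Reading the render: the shape is a regular 9-sided pyramid, base circumscribed radius ≈ 10 mm, apex at z ≈ 26 mm (dimensions read to the nearest mm from the axis ticks). For the g-code, the solid's height is divided into equal slices at the stated Δz and each level perimeter traced with G1 moves after a G0 lift.

; perimeter-only toolpath
G21 ; units = mm
G90 ; absolute positioning
G28 ; home
; layer 1
G0 Z6.5
G0 X17.5 Y10.0
G1 X15.8 Y14.8
G1 X11.3 Y17.4
G1 X6.2 Y16.5
G1 X3.0 Y12.6
G1 X3.0 Y7.4
G1 X6.2 Y3.5
G1 X11.3 Y2.6
G1 X15.8 Y5.2
G1 X17.5 Y10.0
; layer 2
G0 Z13.0
G0 X15.0 Y10.0
G1 X13.8 Y13.2
G1 X10.8 Y14.9
G1 X7.5 Y14.3
G1 X5.3 Y11.7
G1 X5.3 Y8.3
G1 X7.5 Y5.7
G1 X10.8 Y5.1
G1 X13.8 Y6.8
G1 X15.0 Y10.0
; layer 3
G0 Z19.5
G0 X12.5 Y10.0
G1 X11.9 Y11.6
G1 X10.4 Y12.4
G1 X8.8 Y12.2
G1 X7.7 Y10.8
G1 X7.7 Y9.2
G1 X8.8 Y7.8
G1 X10.4 Y7.5
G1 X11.9 Y8.4
G1 X12.5 Y10.0
M2 ; end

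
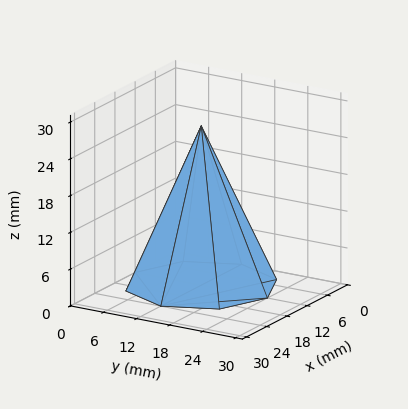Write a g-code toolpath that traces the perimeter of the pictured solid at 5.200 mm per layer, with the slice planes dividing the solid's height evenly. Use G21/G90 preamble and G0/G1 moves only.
Reading the render: the shape is a regular 8-sided pyramid, base circumscribed radius ≈ 12 mm, apex at z ≈ 26 mm (dimensions read to the nearest mm from the axis ticks). For the g-code, the solid's height is divided into equal slices at the stated Δz and each level perimeter traced with G1 moves after a G0 lift.

; perimeter-only toolpath
G21 ; units = mm
G90 ; absolute positioning
G28 ; home
; layer 1
G0 Z5.200
G0 X21.600 Y12.000
G1 X18.788 Y18.788
G1 X12.000 Y21.600
G1 X5.212 Y18.788
G1 X2.400 Y12.000
G1 X5.212 Y5.212
G1 X12.000 Y2.400
G1 X18.788 Y5.212
G1 X21.600 Y12.000
; layer 2
G0 Z10.400
G0 X19.200 Y12.000
G1 X17.091 Y17.091
G1 X12.000 Y19.200
G1 X6.909 Y17.091
G1 X4.800 Y12.000
G1 X6.909 Y6.909
G1 X12.000 Y4.800
G1 X17.091 Y6.909
G1 X19.200 Y12.000
; layer 3
G0 Z15.600
G0 X16.800 Y12.000
G1 X15.394 Y15.394
G1 X12.000 Y16.800
G1 X8.606 Y15.394
G1 X7.200 Y12.000
G1 X8.606 Y8.606
G1 X12.000 Y7.200
G1 X15.394 Y8.606
G1 X16.800 Y12.000
; layer 4
G0 Z20.800
G0 X14.400 Y12.000
G1 X13.697 Y13.697
G1 X12.000 Y14.400
G1 X10.303 Y13.697
G1 X9.600 Y12.000
G1 X10.303 Y10.303
G1 X12.000 Y9.600
G1 X13.697 Y10.303
G1 X14.400 Y12.000
M2 ; end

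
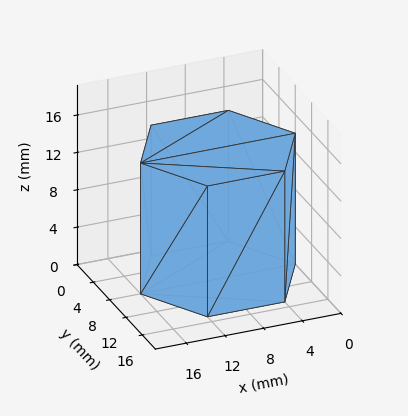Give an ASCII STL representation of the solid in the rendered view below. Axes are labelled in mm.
Reading the render: the shape is a regular 6-sided prism (a cylinder approximated with 6 flat sides), circumscribed radius ≈ 8 mm, height ≈ 14 mm (dimensions read to the nearest mm from the axis ticks). For the STL, each face is triangulated and given an outward normal.

solid part
  facet normal 0.0000 0.0000 -1.0000
    outer loop
      vertex 4.0 14.9 0.0
      vertex 12.0 14.9 0.0
      vertex 16.0 8.0 0.0
    endloop
  endfacet
  facet normal 0.0000 0.0000 -1.0000
    outer loop
      vertex 0.0 8.0 0.0
      vertex 4.0 14.9 0.0
      vertex 16.0 8.0 0.0
    endloop
  endfacet
  facet normal 0.0000 0.0000 -1.0000
    outer loop
      vertex 4.0 1.1 0.0
      vertex 0.0 8.0 0.0
      vertex 16.0 8.0 0.0
    endloop
  endfacet
  facet normal 0.0000 0.0000 -1.0000
    outer loop
      vertex 12.0 1.1 0.0
      vertex 4.0 1.1 0.0
      vertex 16.0 8.0 0.0
    endloop
  endfacet
  facet normal 0.0000 0.0000 1.0000
    outer loop
      vertex 16.0 8.0 14.0
      vertex 12.0 14.9 14.0
      vertex 4.0 14.9 14.0
    endloop
  endfacet
  facet normal 0.0000 0.0000 1.0000
    outer loop
      vertex 16.0 8.0 14.0
      vertex 4.0 14.9 14.0
      vertex 0.0 8.0 14.0
    endloop
  endfacet
  facet normal 0.0000 0.0000 1.0000
    outer loop
      vertex 16.0 8.0 14.0
      vertex 0.0 8.0 14.0
      vertex 4.0 1.1 14.0
    endloop
  endfacet
  facet normal 0.0000 0.0000 1.0000
    outer loop
      vertex 16.0 8.0 14.0
      vertex 4.0 1.1 14.0
      vertex 12.0 1.1 14.0
    endloop
  endfacet
  facet normal 0.8651 0.5015 0.0000
    outer loop
      vertex 16.0 8.0 0.0
      vertex 12.0 14.9 0.0
      vertex 12.0 14.9 14.0
    endloop
  endfacet
  facet normal 0.8651 0.5015 0.0000
    outer loop
      vertex 16.0 8.0 0.0
      vertex 12.0 14.9 14.0
      vertex 16.0 8.0 14.0
    endloop
  endfacet
  facet normal 0.0000 1.0000 0.0000
    outer loop
      vertex 12.0 14.9 0.0
      vertex 4.0 14.9 0.0
      vertex 4.0 14.9 14.0
    endloop
  endfacet
  facet normal 0.0000 1.0000 0.0000
    outer loop
      vertex 12.0 14.9 0.0
      vertex 4.0 14.9 14.0
      vertex 12.0 14.9 14.0
    endloop
  endfacet
  facet normal -0.8651 0.5015 0.0000
    outer loop
      vertex 4.0 14.9 0.0
      vertex 0.0 8.0 0.0
      vertex 0.0 8.0 14.0
    endloop
  endfacet
  facet normal -0.8651 0.5015 0.0000
    outer loop
      vertex 4.0 14.9 0.0
      vertex 0.0 8.0 14.0
      vertex 4.0 14.9 14.0
    endloop
  endfacet
  facet normal -0.8651 -0.5015 0.0000
    outer loop
      vertex 0.0 8.0 0.0
      vertex 4.0 1.1 0.0
      vertex 4.0 1.1 14.0
    endloop
  endfacet
  facet normal -0.8651 -0.5015 0.0000
    outer loop
      vertex 0.0 8.0 0.0
      vertex 4.0 1.1 14.0
      vertex 0.0 8.0 14.0
    endloop
  endfacet
  facet normal 0.0000 -1.0000 0.0000
    outer loop
      vertex 4.0 1.1 0.0
      vertex 12.0 1.1 0.0
      vertex 12.0 1.1 14.0
    endloop
  endfacet
  facet normal 0.0000 -1.0000 0.0000
    outer loop
      vertex 4.0 1.1 0.0
      vertex 12.0 1.1 14.0
      vertex 4.0 1.1 14.0
    endloop
  endfacet
  facet normal 0.8651 -0.5015 0.0000
    outer loop
      vertex 12.0 1.1 0.0
      vertex 16.0 8.0 0.0
      vertex 16.0 8.0 14.0
    endloop
  endfacet
  facet normal 0.8651 -0.5015 0.0000
    outer loop
      vertex 12.0 1.1 0.0
      vertex 16.0 8.0 14.0
      vertex 12.0 1.1 14.0
    endloop
  endfacet
endsolid part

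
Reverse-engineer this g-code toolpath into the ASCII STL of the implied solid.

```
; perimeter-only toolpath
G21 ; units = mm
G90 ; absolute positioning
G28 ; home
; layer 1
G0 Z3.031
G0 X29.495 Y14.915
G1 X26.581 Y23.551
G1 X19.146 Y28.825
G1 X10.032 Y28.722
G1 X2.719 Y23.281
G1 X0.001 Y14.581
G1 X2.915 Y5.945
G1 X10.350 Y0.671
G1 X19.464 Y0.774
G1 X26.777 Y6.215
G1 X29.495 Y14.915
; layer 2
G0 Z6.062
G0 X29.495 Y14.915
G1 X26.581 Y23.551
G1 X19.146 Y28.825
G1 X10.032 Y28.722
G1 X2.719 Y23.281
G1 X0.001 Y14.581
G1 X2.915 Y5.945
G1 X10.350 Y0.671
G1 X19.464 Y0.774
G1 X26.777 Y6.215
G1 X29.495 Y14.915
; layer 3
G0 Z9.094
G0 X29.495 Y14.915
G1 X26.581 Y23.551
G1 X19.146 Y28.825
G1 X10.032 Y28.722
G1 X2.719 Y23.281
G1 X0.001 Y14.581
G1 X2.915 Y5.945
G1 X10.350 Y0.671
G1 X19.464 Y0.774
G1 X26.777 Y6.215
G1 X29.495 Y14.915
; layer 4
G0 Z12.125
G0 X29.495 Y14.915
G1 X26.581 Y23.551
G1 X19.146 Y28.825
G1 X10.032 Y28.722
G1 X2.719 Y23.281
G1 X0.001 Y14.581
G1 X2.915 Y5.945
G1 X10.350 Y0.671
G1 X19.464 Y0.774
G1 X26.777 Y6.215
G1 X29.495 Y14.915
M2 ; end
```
solid part
  facet normal 0.0000 0.0000 -1.0000
    outer loop
      vertex 19.146 28.825 0.000
      vertex 26.581 23.551 0.000
      vertex 29.495 14.915 0.000
    endloop
  endfacet
  facet normal 0.0000 0.0000 -1.0000
    outer loop
      vertex 10.032 28.722 0.000
      vertex 19.146 28.825 0.000
      vertex 29.495 14.915 0.000
    endloop
  endfacet
  facet normal 0.0000 0.0000 -1.0000
    outer loop
      vertex 2.719 23.281 0.000
      vertex 10.032 28.722 0.000
      vertex 29.495 14.915 0.000
    endloop
  endfacet
  facet normal 0.0000 0.0000 -1.0000
    outer loop
      vertex 0.001 14.581 0.000
      vertex 2.719 23.281 0.000
      vertex 29.495 14.915 0.000
    endloop
  endfacet
  facet normal 0.0000 0.0000 -1.0000
    outer loop
      vertex 2.915 5.945 0.000
      vertex 0.001 14.581 0.000
      vertex 29.495 14.915 0.000
    endloop
  endfacet
  facet normal 0.0000 0.0000 -1.0000
    outer loop
      vertex 10.350 0.671 0.000
      vertex 2.915 5.945 0.000
      vertex 29.495 14.915 0.000
    endloop
  endfacet
  facet normal 0.0000 0.0000 -1.0000
    outer loop
      vertex 19.464 0.774 0.000
      vertex 10.350 0.671 0.000
      vertex 29.495 14.915 0.000
    endloop
  endfacet
  facet normal 0.0000 0.0000 -1.0000
    outer loop
      vertex 26.777 6.215 0.000
      vertex 19.464 0.774 0.000
      vertex 29.495 14.915 0.000
    endloop
  endfacet
  facet normal 0.0000 0.0000 1.0000
    outer loop
      vertex 29.495 14.915 12.125
      vertex 26.581 23.551 12.125
      vertex 19.146 28.825 12.125
    endloop
  endfacet
  facet normal 0.0000 0.0000 1.0000
    outer loop
      vertex 29.495 14.915 12.125
      vertex 19.146 28.825 12.125
      vertex 10.032 28.722 12.125
    endloop
  endfacet
  facet normal 0.0000 0.0000 1.0000
    outer loop
      vertex 29.495 14.915 12.125
      vertex 10.032 28.722 12.125
      vertex 2.719 23.281 12.125
    endloop
  endfacet
  facet normal 0.0000 0.0000 1.0000
    outer loop
      vertex 29.495 14.915 12.125
      vertex 2.719 23.281 12.125
      vertex 0.001 14.581 12.125
    endloop
  endfacet
  facet normal 0.0000 0.0000 1.0000
    outer loop
      vertex 29.495 14.915 12.125
      vertex 0.001 14.581 12.125
      vertex 2.915 5.945 12.125
    endloop
  endfacet
  facet normal 0.0000 0.0000 1.0000
    outer loop
      vertex 29.495 14.915 12.125
      vertex 2.915 5.945 12.125
      vertex 10.350 0.671 12.125
    endloop
  endfacet
  facet normal 0.0000 0.0000 1.0000
    outer loop
      vertex 29.495 14.915 12.125
      vertex 10.350 0.671 12.125
      vertex 19.464 0.774 12.125
    endloop
  endfacet
  facet normal 0.0000 0.0000 1.0000
    outer loop
      vertex 29.495 14.915 12.125
      vertex 19.464 0.774 12.125
      vertex 26.777 6.215 12.125
    endloop
  endfacet
  facet normal 0.9475 0.3197 0.0000
    outer loop
      vertex 29.495 14.915 0.000
      vertex 26.581 23.551 0.000
      vertex 26.581 23.551 12.125
    endloop
  endfacet
  facet normal 0.9475 0.3197 0.0000
    outer loop
      vertex 29.495 14.915 0.000
      vertex 26.581 23.551 12.125
      vertex 29.495 14.915 12.125
    endloop
  endfacet
  facet normal 0.5786 0.8156 0.0000
    outer loop
      vertex 26.581 23.551 0.000
      vertex 19.146 28.825 0.000
      vertex 19.146 28.825 12.125
    endloop
  endfacet
  facet normal 0.5786 0.8156 0.0000
    outer loop
      vertex 26.581 23.551 0.000
      vertex 19.146 28.825 12.125
      vertex 26.581 23.551 12.125
    endloop
  endfacet
  facet normal -0.0113 0.9999 0.0000
    outer loop
      vertex 19.146 28.825 0.000
      vertex 10.032 28.722 0.000
      vertex 10.032 28.722 12.125
    endloop
  endfacet
  facet normal -0.0113 0.9999 0.0000
    outer loop
      vertex 19.146 28.825 0.000
      vertex 10.032 28.722 12.125
      vertex 19.146 28.825 12.125
    endloop
  endfacet
  facet normal -0.5969 0.8023 0.0000
    outer loop
      vertex 10.032 28.722 0.000
      vertex 2.719 23.281 0.000
      vertex 2.719 23.281 12.125
    endloop
  endfacet
  facet normal -0.5969 0.8023 0.0000
    outer loop
      vertex 10.032 28.722 0.000
      vertex 2.719 23.281 12.125
      vertex 10.032 28.722 12.125
    endloop
  endfacet
  facet normal -0.9545 0.2982 0.0000
    outer loop
      vertex 2.719 23.281 0.000
      vertex 0.001 14.581 0.000
      vertex 0.001 14.581 12.125
    endloop
  endfacet
  facet normal -0.9545 0.2982 0.0000
    outer loop
      vertex 2.719 23.281 0.000
      vertex 0.001 14.581 12.125
      vertex 2.719 23.281 12.125
    endloop
  endfacet
  facet normal -0.9475 -0.3197 0.0000
    outer loop
      vertex 0.001 14.581 0.000
      vertex 2.915 5.945 0.000
      vertex 2.915 5.945 12.125
    endloop
  endfacet
  facet normal -0.9475 -0.3197 0.0000
    outer loop
      vertex 0.001 14.581 0.000
      vertex 2.915 5.945 12.125
      vertex 0.001 14.581 12.125
    endloop
  endfacet
  facet normal -0.5786 -0.8156 0.0000
    outer loop
      vertex 2.915 5.945 0.000
      vertex 10.350 0.671 0.000
      vertex 10.350 0.671 12.125
    endloop
  endfacet
  facet normal -0.5786 -0.8156 0.0000
    outer loop
      vertex 2.915 5.945 0.000
      vertex 10.350 0.671 12.125
      vertex 2.915 5.945 12.125
    endloop
  endfacet
  facet normal 0.0113 -0.9999 0.0000
    outer loop
      vertex 10.350 0.671 0.000
      vertex 19.464 0.774 0.000
      vertex 19.464 0.774 12.125
    endloop
  endfacet
  facet normal 0.0113 -0.9999 0.0000
    outer loop
      vertex 10.350 0.671 0.000
      vertex 19.464 0.774 12.125
      vertex 10.350 0.671 12.125
    endloop
  endfacet
  facet normal 0.5969 -0.8023 0.0000
    outer loop
      vertex 19.464 0.774 0.000
      vertex 26.777 6.215 0.000
      vertex 26.777 6.215 12.125
    endloop
  endfacet
  facet normal 0.5969 -0.8023 0.0000
    outer loop
      vertex 19.464 0.774 0.000
      vertex 26.777 6.215 12.125
      vertex 19.464 0.774 12.125
    endloop
  endfacet
  facet normal 0.9545 -0.2982 0.0000
    outer loop
      vertex 26.777 6.215 0.000
      vertex 29.495 14.915 0.000
      vertex 29.495 14.915 12.125
    endloop
  endfacet
  facet normal 0.9545 -0.2982 0.0000
    outer loop
      vertex 26.777 6.215 0.000
      vertex 29.495 14.915 12.125
      vertex 26.777 6.215 12.125
    endloop
  endfacet
endsolid part

The G0 Z moves step by Δz≈3.031 mm. Every layer's G1 loop is the same polygon, so the solid is a straight extrusion of it from z=0 to z≈12.1. Closing with flat bottom and top caps and triangulating gives 36 facets — a regular 10-sided prism (a cylinder approximated with 10 flat sides), circumscribed radius ≈ 14.7 mm, height ≈ 12.1 mm.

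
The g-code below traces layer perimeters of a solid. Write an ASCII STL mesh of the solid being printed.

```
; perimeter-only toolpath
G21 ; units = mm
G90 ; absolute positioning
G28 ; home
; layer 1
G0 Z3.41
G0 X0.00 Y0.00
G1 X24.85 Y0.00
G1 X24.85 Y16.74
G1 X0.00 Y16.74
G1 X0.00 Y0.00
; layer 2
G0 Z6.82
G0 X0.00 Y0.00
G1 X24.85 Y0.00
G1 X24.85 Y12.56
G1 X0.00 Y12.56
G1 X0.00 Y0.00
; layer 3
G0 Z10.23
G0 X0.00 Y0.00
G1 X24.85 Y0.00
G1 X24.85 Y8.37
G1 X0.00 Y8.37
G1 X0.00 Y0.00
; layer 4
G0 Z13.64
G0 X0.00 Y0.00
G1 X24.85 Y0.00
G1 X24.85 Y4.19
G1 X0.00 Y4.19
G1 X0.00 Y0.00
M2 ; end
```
solid part
  facet normal 0.0000 0.0000 -1.0000
    outer loop
      vertex 24.85 20.93 0.00
      vertex 24.85 0.00 0.00
      vertex 0.00 0.00 0.00
    endloop
  endfacet
  facet normal 0.0000 0.0000 -1.0000
    outer loop
      vertex 0.00 20.93 0.00
      vertex 24.85 20.93 0.00
      vertex 0.00 0.00 0.00
    endloop
  endfacet
  facet normal 0.0000 -1.0000 0.0000
    outer loop
      vertex 0.00 0.00 0.00
      vertex 24.85 0.00 0.00
      vertex 24.85 0.00 17.05
    endloop
  endfacet
  facet normal 0.0000 -1.0000 0.0000
    outer loop
      vertex 0.00 0.00 0.00
      vertex 24.85 0.00 17.05
      vertex 0.00 0.00 17.05
    endloop
  endfacet
  facet normal 0.0000 0.6316 0.7753
    outer loop
      vertex 0.00 0.00 17.05
      vertex 24.85 0.00 17.05
      vertex 24.85 20.93 0.00
    endloop
  endfacet
  facet normal 0.0000 0.6316 0.7753
    outer loop
      vertex 0.00 0.00 17.05
      vertex 24.85 20.93 0.00
      vertex 0.00 20.93 0.00
    endloop
  endfacet
  facet normal -1.0000 0.0000 0.0000
    outer loop
      vertex 0.00 0.00 17.05
      vertex 0.00 20.93 0.00
      vertex 0.00 0.00 0.00
    endloop
  endfacet
  facet normal 1.0000 0.0000 0.0000
    outer loop
      vertex 24.85 0.00 0.00
      vertex 24.85 20.93 0.00
      vertex 24.85 0.00 17.05
    endloop
  endfacet
endsolid part

The G0 Z moves step by Δz≈3.41 mm. The G1 loops shrink linearly with z, so the solid tapers from its base footprint up to z≈17.1. Closing with a flat bottom cap and the tapered top and triangulating gives 8 facets — a wedge (ramp): 24.9 × 20.9 mm base, rising to 17.1 mm along the y=0 edge and sloping linearly to z=0 at y=20.9.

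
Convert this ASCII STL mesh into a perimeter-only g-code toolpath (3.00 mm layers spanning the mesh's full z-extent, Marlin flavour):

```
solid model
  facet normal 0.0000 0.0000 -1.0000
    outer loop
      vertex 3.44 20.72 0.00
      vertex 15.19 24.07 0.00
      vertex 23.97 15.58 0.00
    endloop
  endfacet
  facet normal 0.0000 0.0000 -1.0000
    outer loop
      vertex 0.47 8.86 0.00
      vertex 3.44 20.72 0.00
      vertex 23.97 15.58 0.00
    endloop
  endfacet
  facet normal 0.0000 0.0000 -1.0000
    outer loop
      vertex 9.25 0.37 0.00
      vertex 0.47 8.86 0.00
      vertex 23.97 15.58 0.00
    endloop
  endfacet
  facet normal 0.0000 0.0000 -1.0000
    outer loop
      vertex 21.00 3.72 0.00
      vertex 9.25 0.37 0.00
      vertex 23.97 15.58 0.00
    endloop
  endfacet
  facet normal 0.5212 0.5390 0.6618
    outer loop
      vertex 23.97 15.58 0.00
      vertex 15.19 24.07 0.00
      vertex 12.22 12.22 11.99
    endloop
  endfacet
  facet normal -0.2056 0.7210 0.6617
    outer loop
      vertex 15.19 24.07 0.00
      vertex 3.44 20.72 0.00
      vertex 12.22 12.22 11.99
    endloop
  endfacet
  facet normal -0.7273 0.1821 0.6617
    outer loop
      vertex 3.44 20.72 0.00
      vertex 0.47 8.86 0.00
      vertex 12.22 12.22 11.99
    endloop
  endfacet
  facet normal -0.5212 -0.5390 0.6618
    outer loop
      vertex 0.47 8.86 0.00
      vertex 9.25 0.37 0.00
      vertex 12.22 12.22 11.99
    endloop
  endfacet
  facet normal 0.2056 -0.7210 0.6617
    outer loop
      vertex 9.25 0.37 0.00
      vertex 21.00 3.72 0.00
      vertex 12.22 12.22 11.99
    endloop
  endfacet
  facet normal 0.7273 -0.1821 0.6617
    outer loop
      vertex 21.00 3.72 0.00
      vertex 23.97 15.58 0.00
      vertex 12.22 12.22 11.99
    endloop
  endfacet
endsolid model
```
; perimeter-only toolpath
G21 ; units = mm
G90 ; absolute positioning
G28 ; home
; layer 1
G0 Z3.00
G0 X21.03 Y14.74
G1 X14.45 Y21.11
G1 X5.63 Y18.59
G1 X3.41 Y9.70
G1 X9.99 Y3.33
G1 X18.80 Y5.85
G1 X21.03 Y14.74
; layer 2
G0 Z6.00
G0 X18.09 Y13.90
G1 X13.71 Y18.14
G1 X7.83 Y16.47
G1 X6.35 Y10.54
G1 X10.73 Y6.29
G1 X16.61 Y7.97
G1 X18.09 Y13.90
; layer 3
G0 Z8.99
G0 X15.16 Y13.06
G1 X12.96 Y15.18
G1 X10.03 Y14.35
G1 X9.28 Y11.38
G1 X11.48 Y9.26
G1 X14.42 Y10.10
G1 X15.16 Y13.06
M2 ; end

The solid is a regular 6-sided pyramid, base circumscribed radius ≈ 12.2 mm, apex at z ≈ 12 mm. Slicing at Δz = 3.00 mm — 4 equal slices spanning the solid's height, so layer i sits at z = i·h/4 — gives 3 non-empty perimeters. Each is a 6-segment closed polygon; G0 lifts to the layer z and rapids to the start vertex, then G1 traces the edges. The cross-section shrinks linearly with z (the slice at the apex is degenerate and omitted).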